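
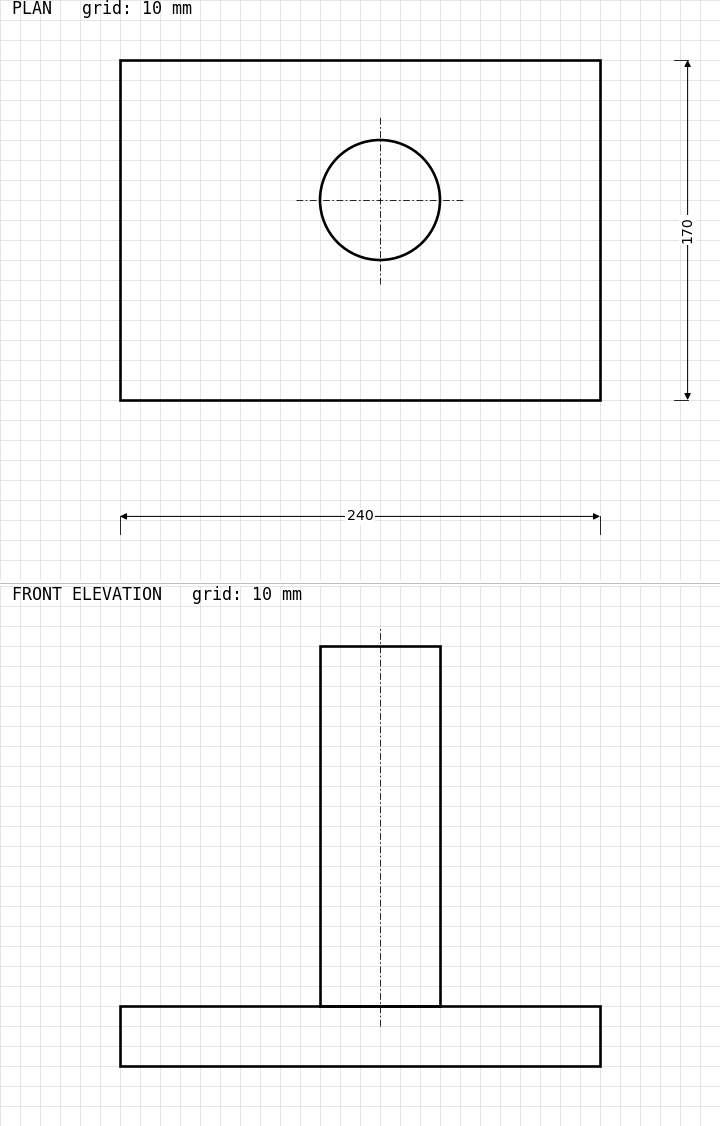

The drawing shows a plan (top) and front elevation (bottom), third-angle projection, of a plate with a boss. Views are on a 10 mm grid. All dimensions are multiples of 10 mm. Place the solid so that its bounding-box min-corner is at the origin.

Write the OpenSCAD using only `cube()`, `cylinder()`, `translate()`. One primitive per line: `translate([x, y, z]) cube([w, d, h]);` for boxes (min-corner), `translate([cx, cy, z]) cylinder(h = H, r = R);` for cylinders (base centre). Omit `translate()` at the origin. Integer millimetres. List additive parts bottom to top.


cube([240, 170, 30]);
translate([130, 100, 30]) cylinder(h = 180, r = 30);


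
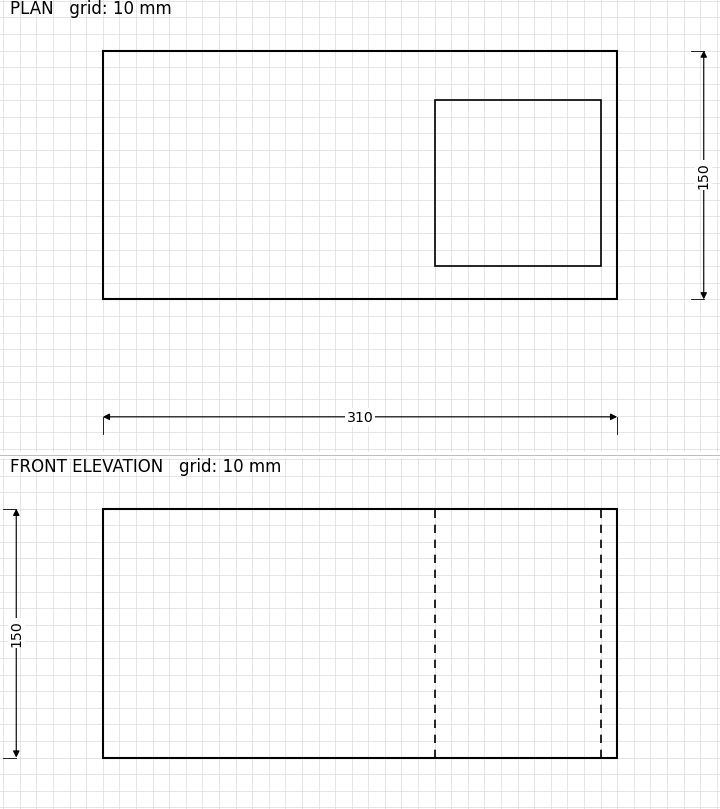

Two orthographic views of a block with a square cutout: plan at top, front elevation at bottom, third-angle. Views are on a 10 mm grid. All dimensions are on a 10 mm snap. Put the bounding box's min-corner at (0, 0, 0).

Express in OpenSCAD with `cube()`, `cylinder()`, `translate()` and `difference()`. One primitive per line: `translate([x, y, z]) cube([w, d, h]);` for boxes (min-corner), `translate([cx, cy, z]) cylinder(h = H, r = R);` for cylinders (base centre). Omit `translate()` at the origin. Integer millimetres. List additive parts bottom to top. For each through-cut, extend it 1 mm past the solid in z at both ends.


difference() {
  cube([310, 150, 150]);
  translate([200, 20, -1]) cube([100, 100, 152]);
}


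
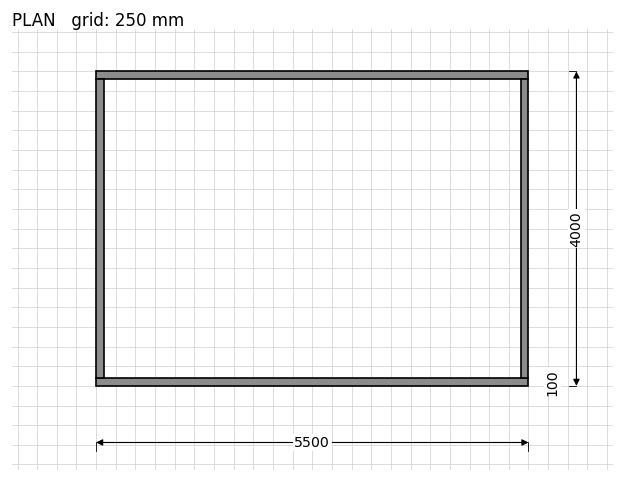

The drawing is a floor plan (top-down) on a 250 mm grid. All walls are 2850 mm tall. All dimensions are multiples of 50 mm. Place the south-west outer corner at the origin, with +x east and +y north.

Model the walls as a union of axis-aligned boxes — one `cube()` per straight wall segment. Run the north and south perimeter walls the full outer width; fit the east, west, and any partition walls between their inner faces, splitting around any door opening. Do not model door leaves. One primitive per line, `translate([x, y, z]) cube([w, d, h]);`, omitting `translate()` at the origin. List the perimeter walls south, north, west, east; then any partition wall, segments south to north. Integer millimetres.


cube([5500, 100, 2850]);
translate([0, 3900, 0]) cube([5500, 100, 2850]);
translate([0, 100, 0]) cube([100, 3800, 2850]);
translate([5400, 100, 0]) cube([100, 3800, 2850]);


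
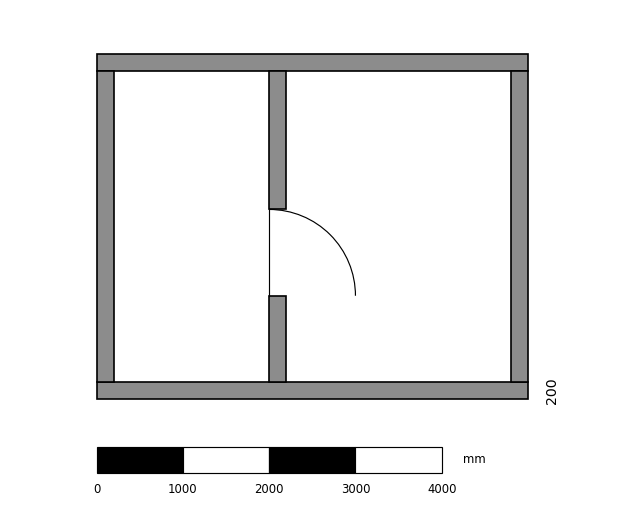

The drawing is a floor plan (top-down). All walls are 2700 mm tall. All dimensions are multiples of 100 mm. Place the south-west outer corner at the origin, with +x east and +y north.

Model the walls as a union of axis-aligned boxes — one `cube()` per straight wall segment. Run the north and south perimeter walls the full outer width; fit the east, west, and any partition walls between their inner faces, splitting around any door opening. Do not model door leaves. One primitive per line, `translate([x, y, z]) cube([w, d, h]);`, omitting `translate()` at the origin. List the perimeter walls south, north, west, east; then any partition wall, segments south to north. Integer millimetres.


cube([5000, 200, 2700]);
translate([0, 3800, 0]) cube([5000, 200, 2700]);
translate([0, 200, 0]) cube([200, 3600, 2700]);
translate([4800, 200, 0]) cube([200, 3600, 2700]);
translate([2000, 200, 0]) cube([200, 1000, 2700]);
translate([2000, 2200, 0]) cube([200, 1600, 2700]);


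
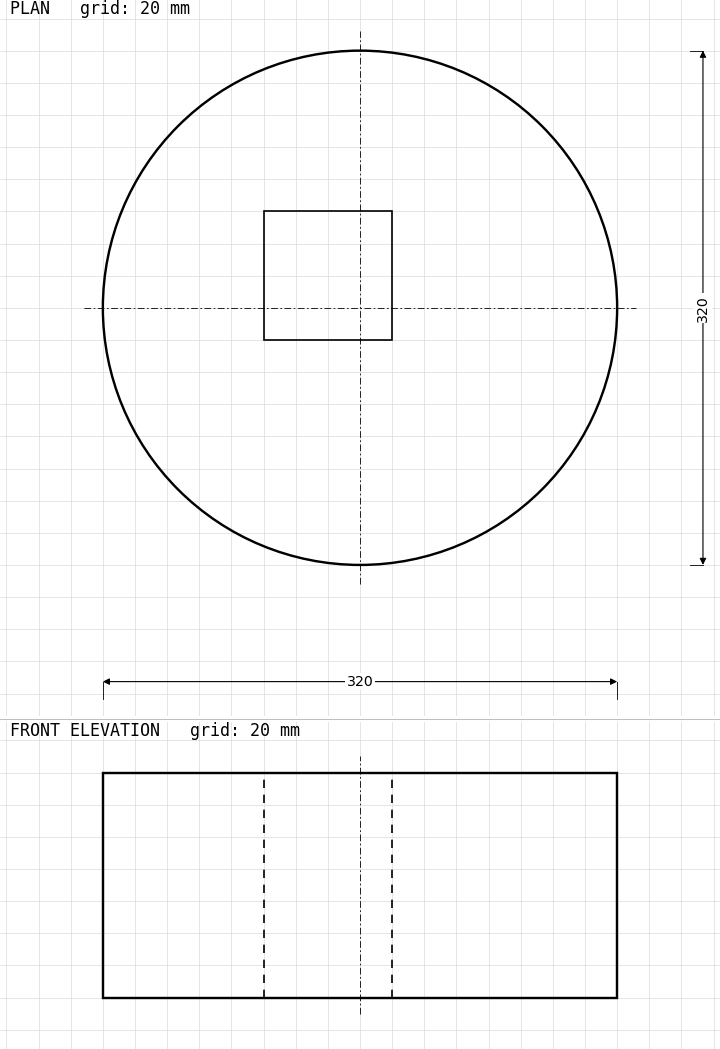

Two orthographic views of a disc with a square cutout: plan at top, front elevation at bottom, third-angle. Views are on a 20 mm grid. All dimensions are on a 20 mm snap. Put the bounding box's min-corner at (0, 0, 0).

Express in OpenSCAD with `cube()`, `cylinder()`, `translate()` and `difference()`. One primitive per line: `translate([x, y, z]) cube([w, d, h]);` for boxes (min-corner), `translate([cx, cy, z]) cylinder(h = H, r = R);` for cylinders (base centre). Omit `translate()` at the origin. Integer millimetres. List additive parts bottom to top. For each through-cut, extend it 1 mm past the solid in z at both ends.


difference() {
  translate([160, 160, 0]) cylinder(h = 140, r = 160);
  translate([100, 140, -1]) cube([80, 80, 142]);
}


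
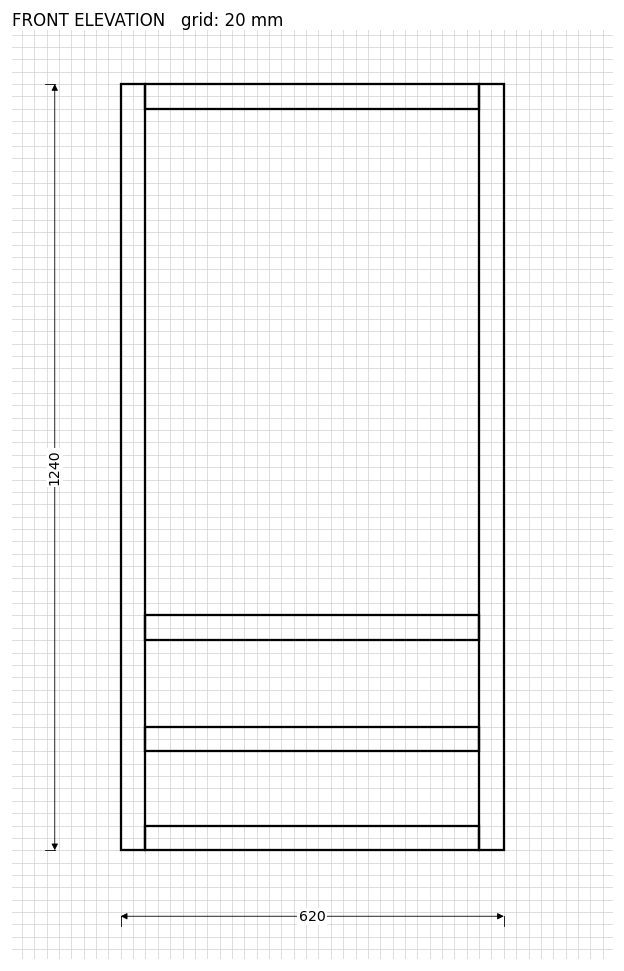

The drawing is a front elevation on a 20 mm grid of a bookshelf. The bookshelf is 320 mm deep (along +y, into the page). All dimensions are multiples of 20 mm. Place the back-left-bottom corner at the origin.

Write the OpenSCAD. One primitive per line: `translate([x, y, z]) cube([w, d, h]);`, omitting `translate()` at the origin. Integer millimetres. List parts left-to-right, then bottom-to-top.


cube([40, 320, 1240]);
translate([40, 0, 0]) cube([540, 320, 40]);
translate([40, 0, 160]) cube([540, 320, 40]);
translate([40, 0, 340]) cube([540, 320, 40]);
translate([40, 0, 1200]) cube([540, 320, 40]);
translate([580, 0, 0]) cube([40, 320, 1240]);


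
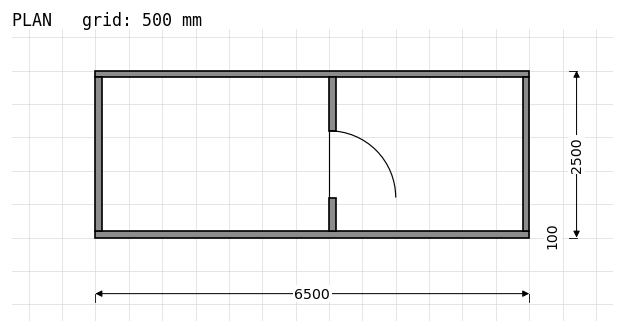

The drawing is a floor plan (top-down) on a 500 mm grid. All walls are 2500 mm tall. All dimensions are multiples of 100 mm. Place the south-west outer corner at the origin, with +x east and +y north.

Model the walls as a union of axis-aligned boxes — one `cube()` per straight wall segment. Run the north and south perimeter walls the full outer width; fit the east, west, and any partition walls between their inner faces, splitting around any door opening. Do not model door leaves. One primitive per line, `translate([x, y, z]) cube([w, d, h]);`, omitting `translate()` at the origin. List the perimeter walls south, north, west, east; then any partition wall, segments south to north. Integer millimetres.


cube([6500, 100, 2500]);
translate([0, 2400, 0]) cube([6500, 100, 2500]);
translate([0, 100, 0]) cube([100, 2300, 2500]);
translate([6400, 100, 0]) cube([100, 2300, 2500]);
translate([3500, 100, 0]) cube([100, 500, 2500]);
translate([3500, 1600, 0]) cube([100, 800, 2500]);


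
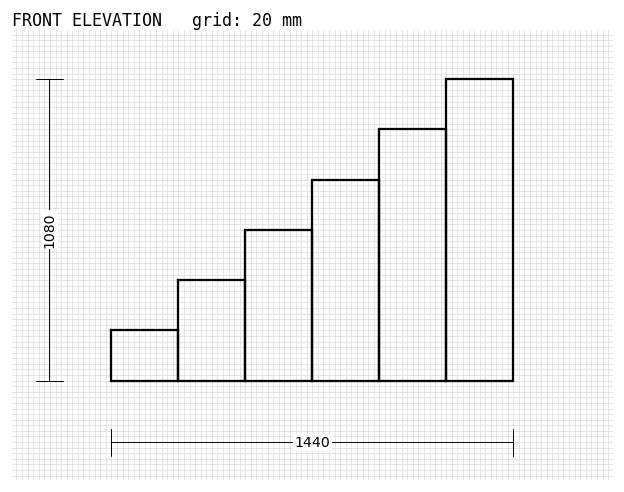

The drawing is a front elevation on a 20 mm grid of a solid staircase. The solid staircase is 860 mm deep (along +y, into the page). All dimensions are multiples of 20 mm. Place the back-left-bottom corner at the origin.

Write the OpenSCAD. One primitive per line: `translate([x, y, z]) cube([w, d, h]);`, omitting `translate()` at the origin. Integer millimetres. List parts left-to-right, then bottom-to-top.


cube([240, 860, 180]);
translate([240, 0, 0]) cube([240, 860, 360]);
translate([480, 0, 0]) cube([240, 860, 540]);
translate([720, 0, 0]) cube([240, 860, 720]);
translate([960, 0, 0]) cube([240, 860, 900]);
translate([1200, 0, 0]) cube([240, 860, 1080]);


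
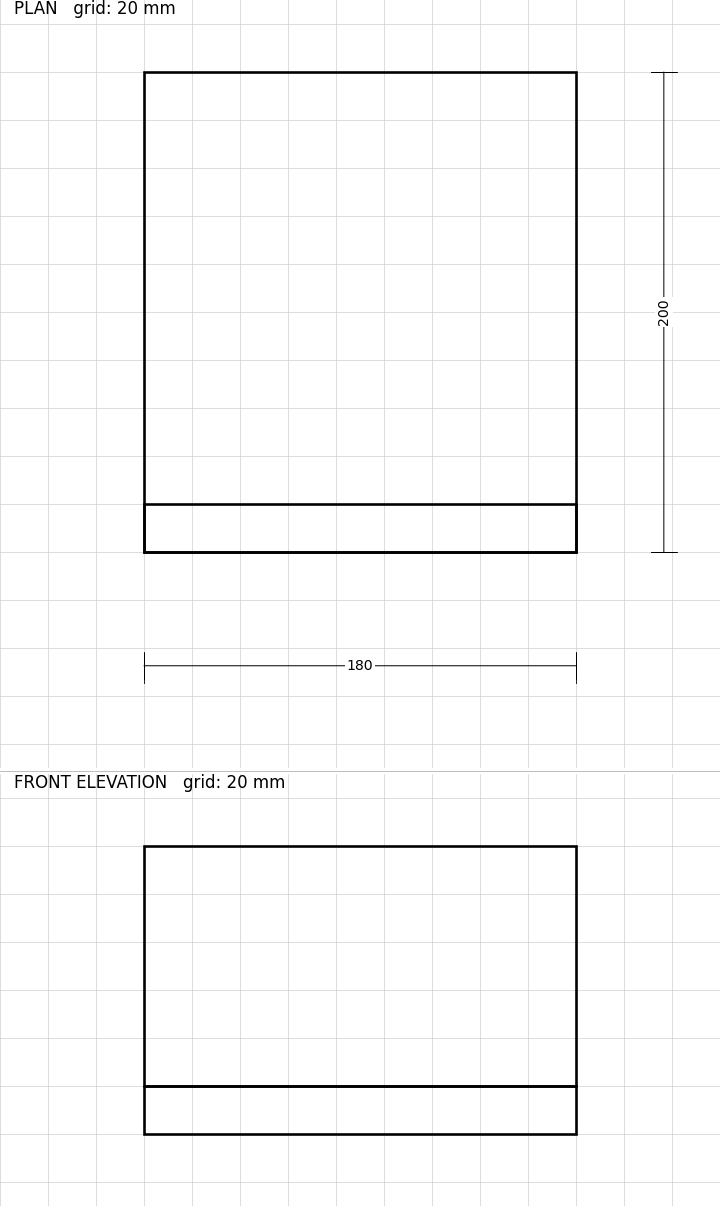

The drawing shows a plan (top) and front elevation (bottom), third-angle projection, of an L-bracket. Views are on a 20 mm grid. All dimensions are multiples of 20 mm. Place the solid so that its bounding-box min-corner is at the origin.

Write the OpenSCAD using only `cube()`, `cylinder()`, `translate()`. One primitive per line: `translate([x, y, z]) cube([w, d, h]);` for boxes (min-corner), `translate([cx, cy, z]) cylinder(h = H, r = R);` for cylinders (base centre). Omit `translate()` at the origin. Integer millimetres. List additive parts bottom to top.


cube([180, 200, 20]);
translate([0, 0, 20]) cube([180, 20, 100]);


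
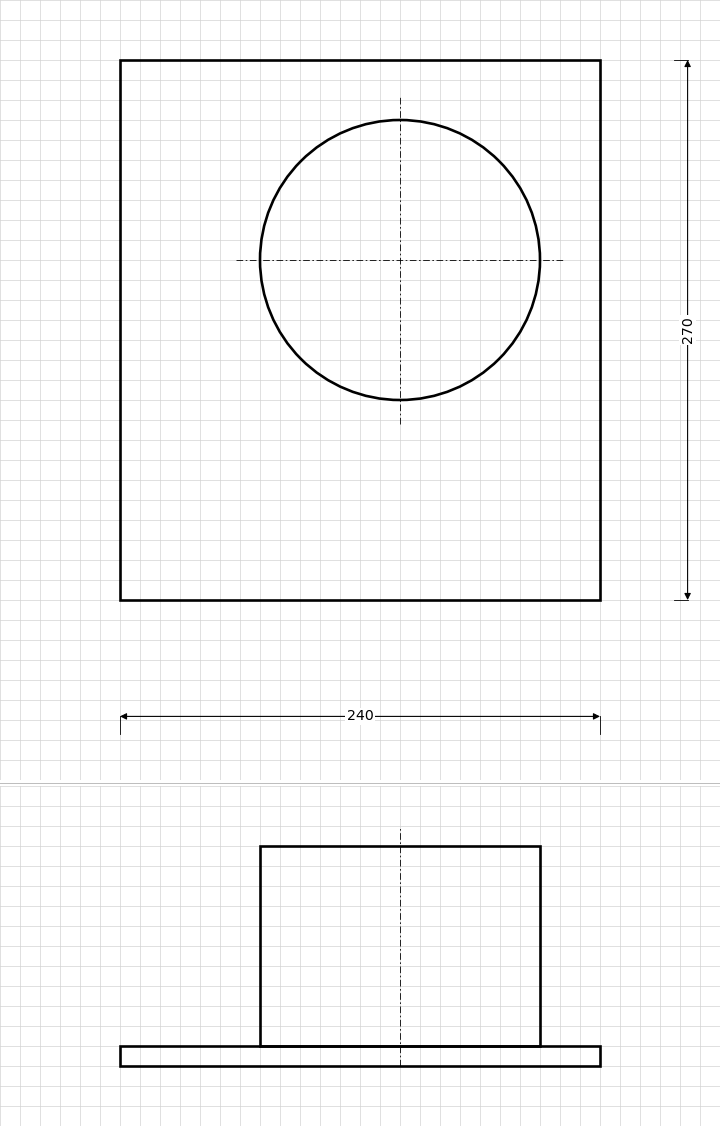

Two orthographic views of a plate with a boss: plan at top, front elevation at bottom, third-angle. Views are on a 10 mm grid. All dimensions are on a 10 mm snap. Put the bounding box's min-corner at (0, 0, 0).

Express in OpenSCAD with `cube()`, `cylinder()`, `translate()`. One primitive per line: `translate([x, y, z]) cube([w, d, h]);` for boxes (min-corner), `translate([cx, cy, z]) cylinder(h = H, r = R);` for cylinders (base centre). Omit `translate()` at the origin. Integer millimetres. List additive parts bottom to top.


cube([240, 270, 10]);
translate([140, 170, 10]) cylinder(h = 100, r = 70);


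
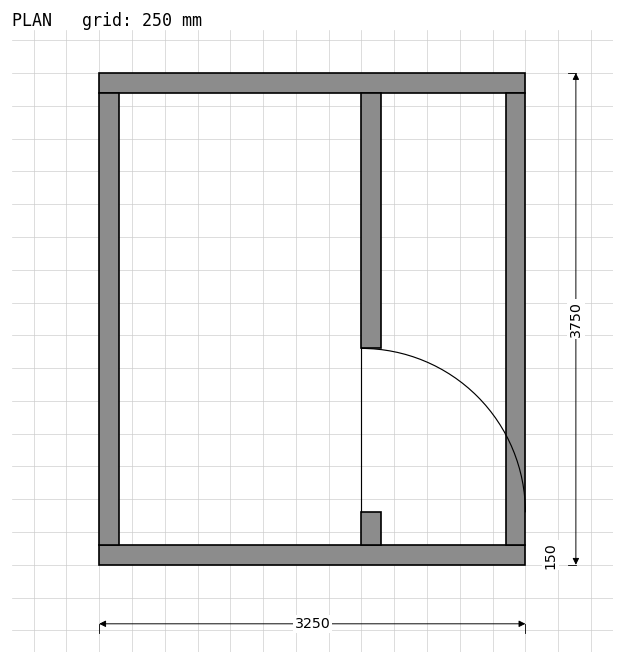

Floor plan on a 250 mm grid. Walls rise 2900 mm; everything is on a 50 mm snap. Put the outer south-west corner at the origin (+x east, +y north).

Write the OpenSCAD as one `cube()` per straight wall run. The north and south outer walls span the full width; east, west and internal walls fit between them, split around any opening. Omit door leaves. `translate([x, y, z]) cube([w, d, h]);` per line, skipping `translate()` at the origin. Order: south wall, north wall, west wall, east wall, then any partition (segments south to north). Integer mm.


cube([3250, 150, 2900]);
translate([0, 3600, 0]) cube([3250, 150, 2900]);
translate([0, 150, 0]) cube([150, 3450, 2900]);
translate([3100, 150, 0]) cube([150, 3450, 2900]);
translate([2000, 150, 0]) cube([150, 250, 2900]);
translate([2000, 1650, 0]) cube([150, 1950, 2900]);


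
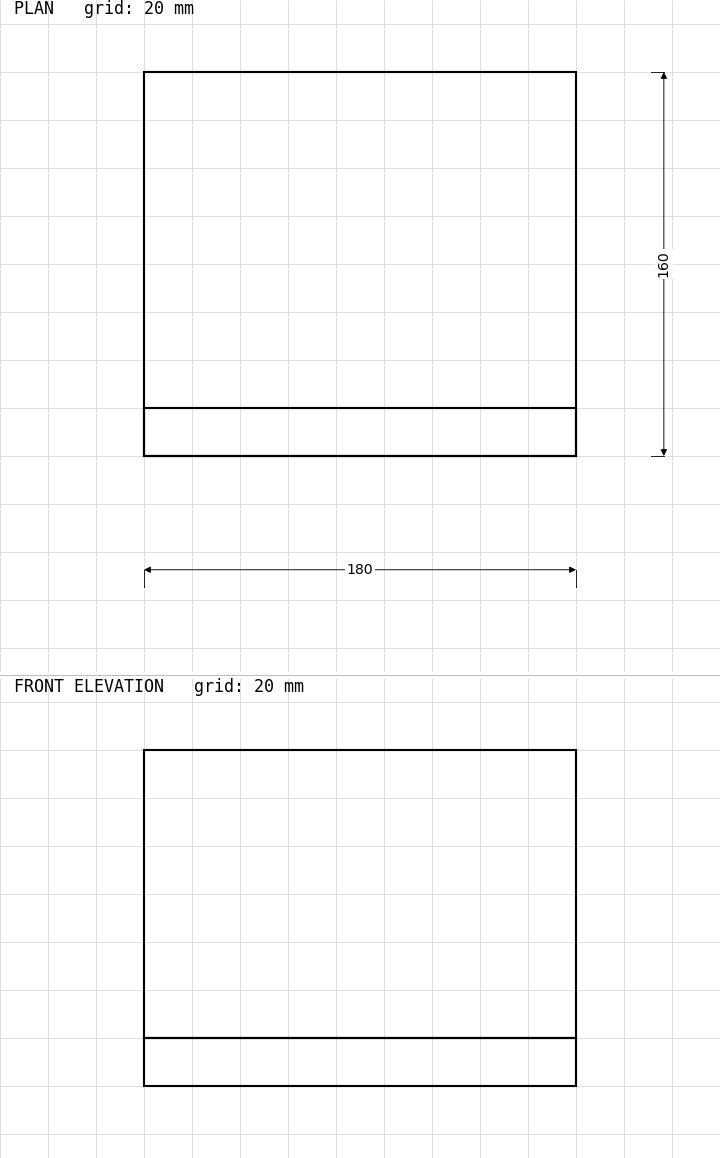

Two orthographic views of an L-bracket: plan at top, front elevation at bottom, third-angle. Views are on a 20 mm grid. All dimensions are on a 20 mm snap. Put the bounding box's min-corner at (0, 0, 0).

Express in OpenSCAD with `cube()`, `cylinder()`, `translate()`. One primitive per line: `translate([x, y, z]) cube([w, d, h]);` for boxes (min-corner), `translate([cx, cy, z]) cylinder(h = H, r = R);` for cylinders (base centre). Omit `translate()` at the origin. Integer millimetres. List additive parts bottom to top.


cube([180, 160, 20]);
translate([0, 0, 20]) cube([180, 20, 120]);


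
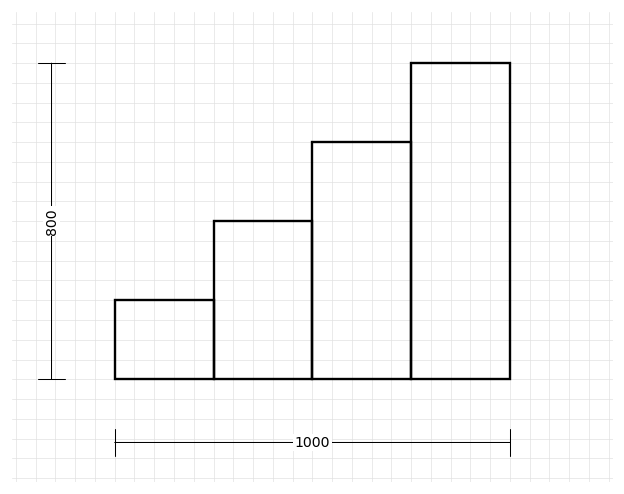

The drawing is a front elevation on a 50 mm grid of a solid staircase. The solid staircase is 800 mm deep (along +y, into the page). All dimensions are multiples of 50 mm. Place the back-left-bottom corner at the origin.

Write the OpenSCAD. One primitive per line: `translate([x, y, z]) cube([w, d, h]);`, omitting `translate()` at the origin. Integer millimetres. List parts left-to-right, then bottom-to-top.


cube([250, 800, 200]);
translate([250, 0, 0]) cube([250, 800, 400]);
translate([500, 0, 0]) cube([250, 800, 600]);
translate([750, 0, 0]) cube([250, 800, 800]);


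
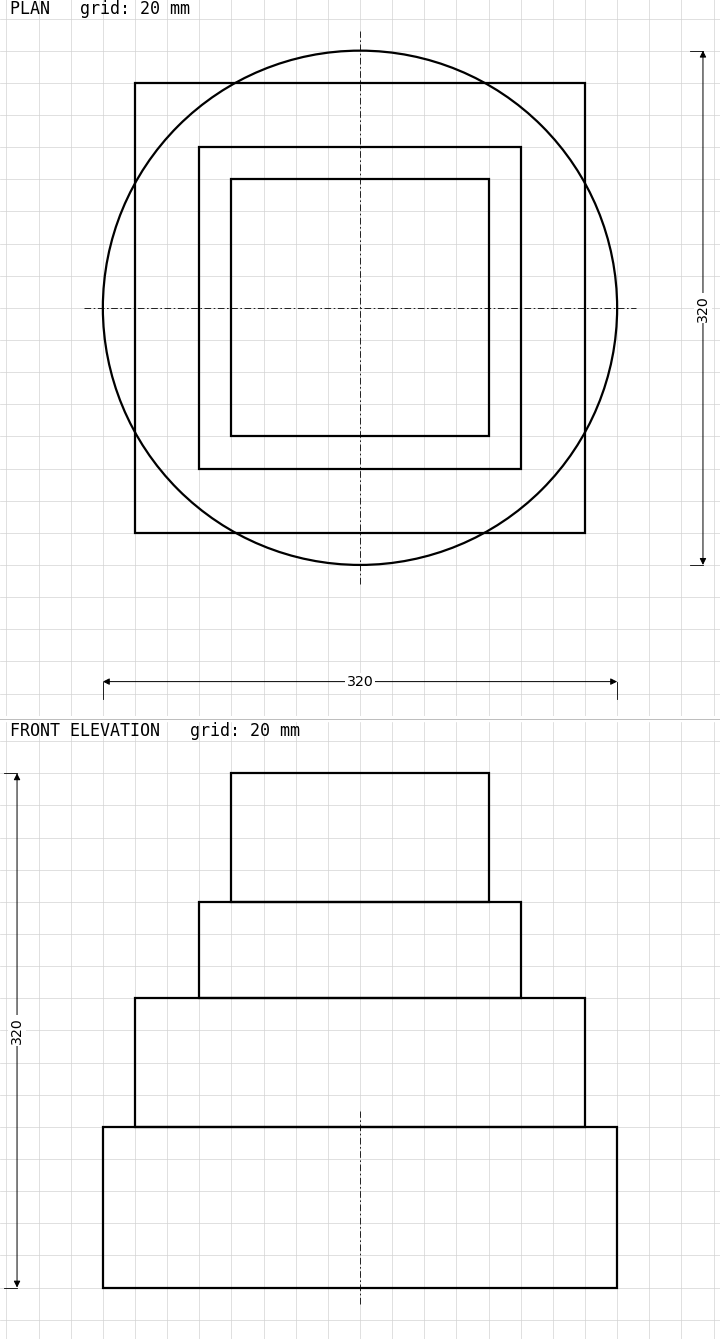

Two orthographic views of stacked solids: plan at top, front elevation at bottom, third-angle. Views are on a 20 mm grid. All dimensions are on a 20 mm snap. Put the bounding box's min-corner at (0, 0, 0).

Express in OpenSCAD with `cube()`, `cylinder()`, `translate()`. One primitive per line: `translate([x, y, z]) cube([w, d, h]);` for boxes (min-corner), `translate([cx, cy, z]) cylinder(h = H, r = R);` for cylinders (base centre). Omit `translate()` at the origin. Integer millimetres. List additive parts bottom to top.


translate([160, 160, 0]) cylinder(h = 100, r = 160);
translate([20, 20, 100]) cube([280, 280, 80]);
translate([60, 60, 180]) cube([200, 200, 60]);
translate([80, 80, 240]) cube([160, 160, 80]);


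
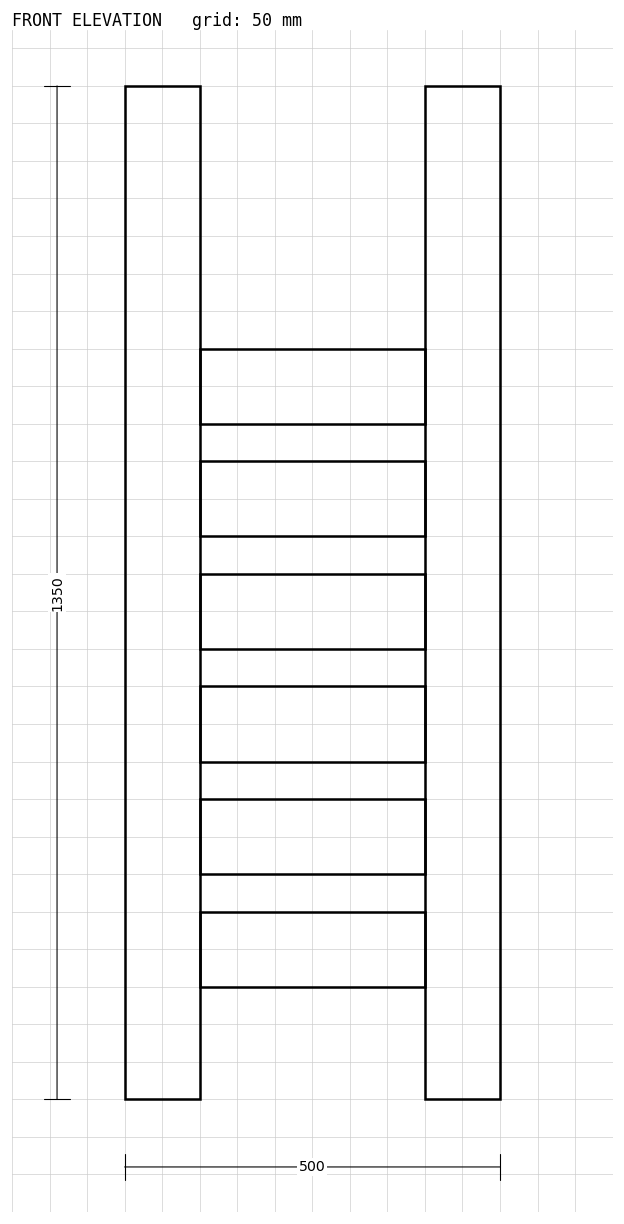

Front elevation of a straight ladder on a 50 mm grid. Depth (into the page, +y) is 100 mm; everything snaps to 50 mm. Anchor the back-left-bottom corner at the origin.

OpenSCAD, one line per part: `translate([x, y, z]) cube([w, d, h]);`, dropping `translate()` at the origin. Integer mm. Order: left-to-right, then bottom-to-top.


cube([100, 100, 1350]);
translate([100, 0, 150]) cube([300, 100, 100]);
translate([100, 0, 300]) cube([300, 100, 100]);
translate([100, 0, 450]) cube([300, 100, 100]);
translate([100, 0, 600]) cube([300, 100, 100]);
translate([100, 0, 750]) cube([300, 100, 100]);
translate([100, 0, 900]) cube([300, 100, 100]);
translate([400, 0, 0]) cube([100, 100, 1350]);


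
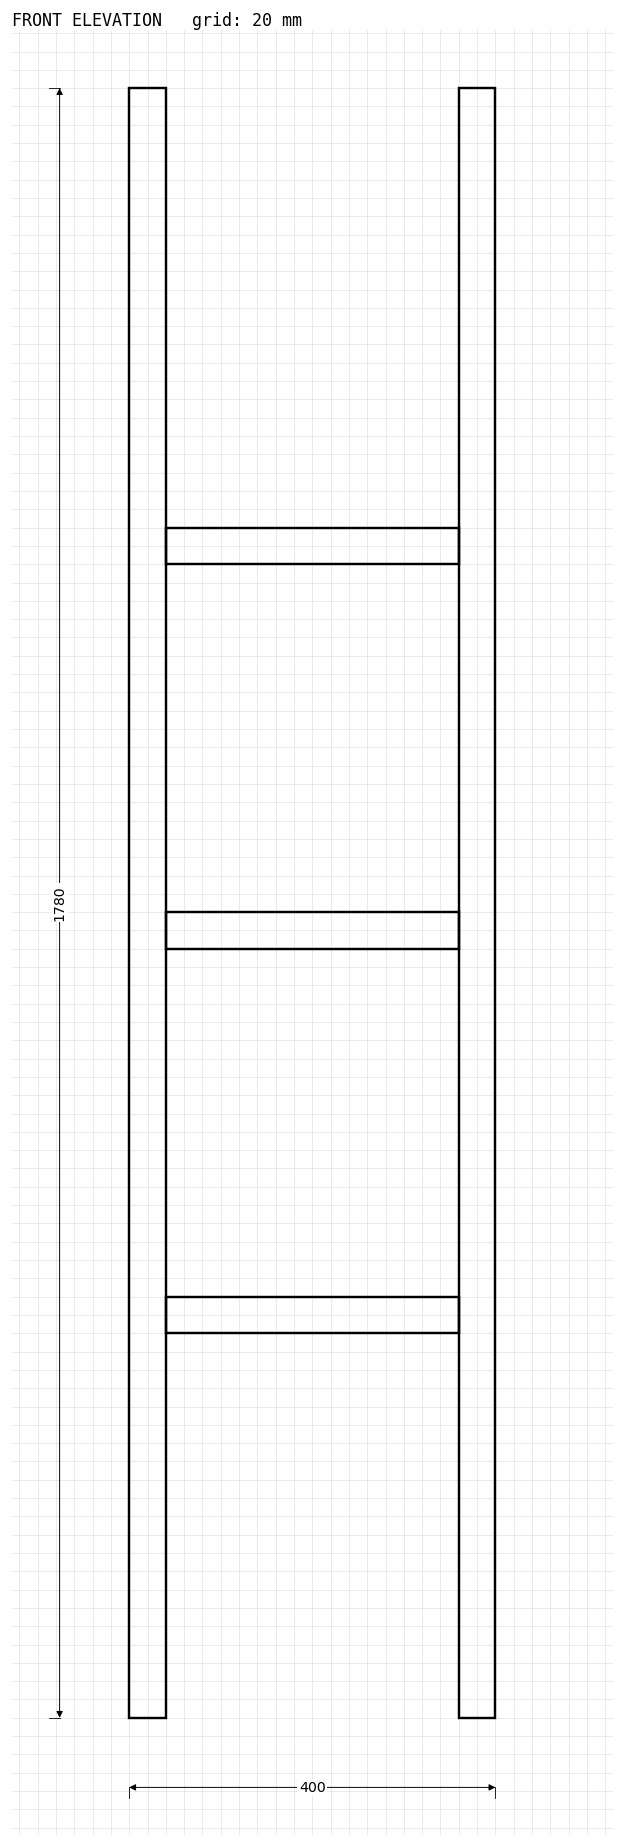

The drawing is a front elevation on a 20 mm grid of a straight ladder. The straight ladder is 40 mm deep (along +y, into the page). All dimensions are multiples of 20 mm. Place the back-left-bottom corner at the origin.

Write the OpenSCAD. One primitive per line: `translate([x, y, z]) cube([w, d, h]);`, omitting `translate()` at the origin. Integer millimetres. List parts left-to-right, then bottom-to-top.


cube([40, 40, 1780]);
translate([40, 0, 420]) cube([320, 40, 40]);
translate([40, 0, 840]) cube([320, 40, 40]);
translate([40, 0, 1260]) cube([320, 40, 40]);
translate([360, 0, 0]) cube([40, 40, 1780]);


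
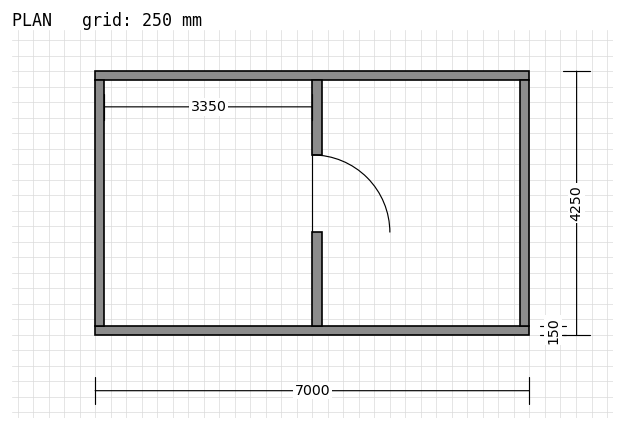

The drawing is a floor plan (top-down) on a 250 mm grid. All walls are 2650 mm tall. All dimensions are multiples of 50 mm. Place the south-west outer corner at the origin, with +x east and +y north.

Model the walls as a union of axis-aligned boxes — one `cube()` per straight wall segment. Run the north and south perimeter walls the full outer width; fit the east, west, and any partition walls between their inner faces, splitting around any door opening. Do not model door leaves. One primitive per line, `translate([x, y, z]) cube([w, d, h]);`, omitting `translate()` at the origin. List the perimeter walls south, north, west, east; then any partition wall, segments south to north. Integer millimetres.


cube([7000, 150, 2650]);
translate([0, 4100, 0]) cube([7000, 150, 2650]);
translate([0, 150, 0]) cube([150, 3950, 2650]);
translate([6850, 150, 0]) cube([150, 3950, 2650]);
translate([3500, 150, 0]) cube([150, 1500, 2650]);
translate([3500, 2900, 0]) cube([150, 1200, 2650]);


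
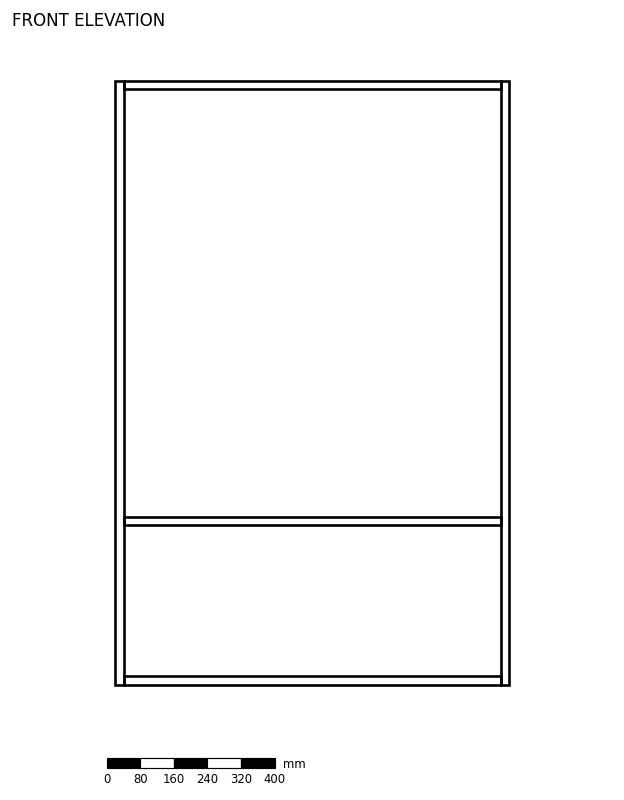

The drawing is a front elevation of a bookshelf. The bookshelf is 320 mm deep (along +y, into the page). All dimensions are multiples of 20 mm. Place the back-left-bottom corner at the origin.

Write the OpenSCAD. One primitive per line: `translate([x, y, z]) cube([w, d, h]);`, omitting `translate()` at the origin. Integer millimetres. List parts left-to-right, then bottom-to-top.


cube([20, 320, 1440]);
translate([20, 0, 0]) cube([900, 320, 20]);
translate([20, 0, 380]) cube([900, 320, 20]);
translate([20, 0, 1420]) cube([900, 320, 20]);
translate([920, 0, 0]) cube([20, 320, 1440]);


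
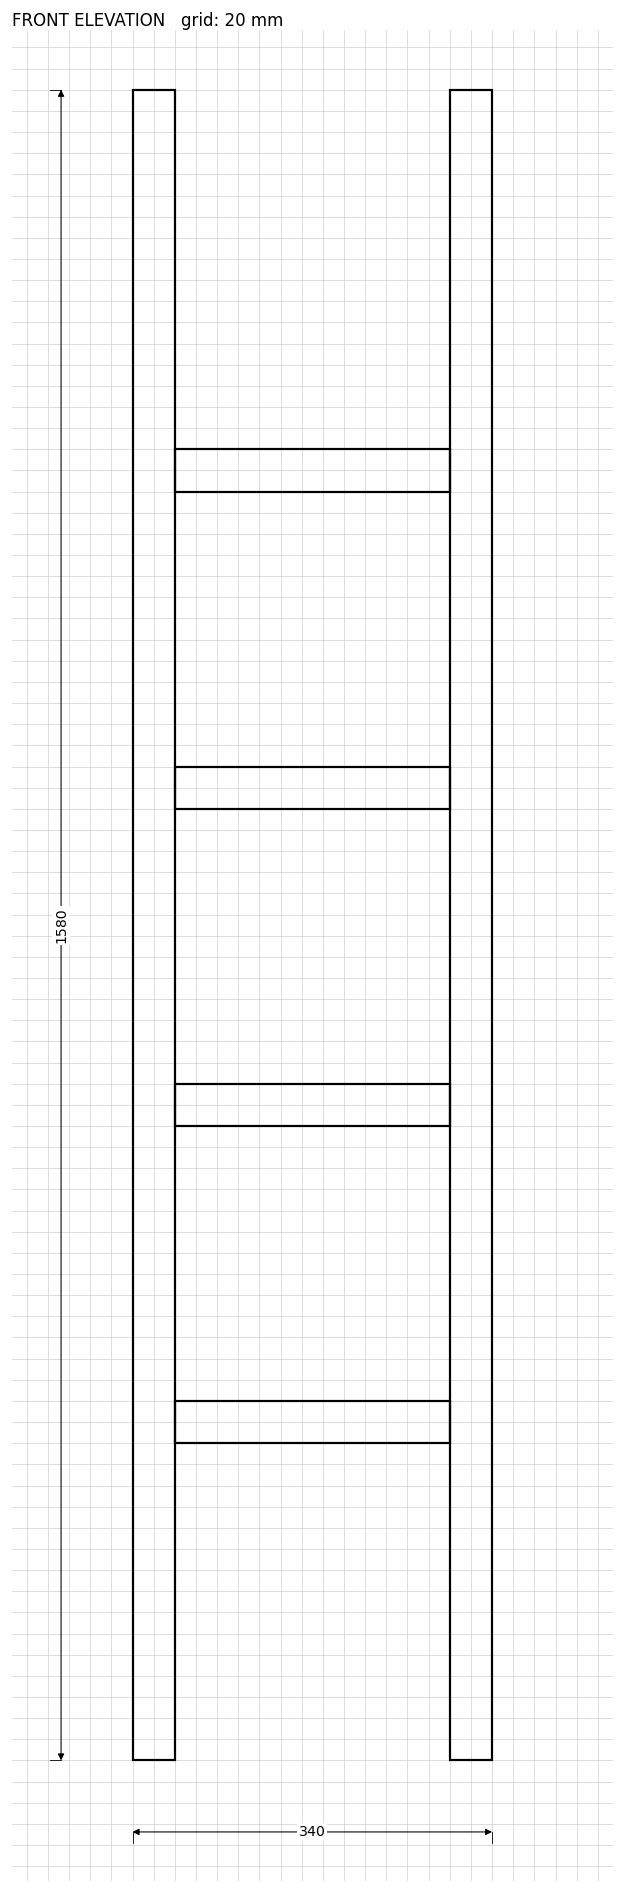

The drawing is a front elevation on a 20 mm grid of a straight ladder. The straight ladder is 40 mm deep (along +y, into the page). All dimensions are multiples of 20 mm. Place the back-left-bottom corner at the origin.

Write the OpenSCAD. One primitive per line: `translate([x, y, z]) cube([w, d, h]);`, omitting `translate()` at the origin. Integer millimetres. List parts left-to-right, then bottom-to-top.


cube([40, 40, 1580]);
translate([40, 0, 300]) cube([260, 40, 40]);
translate([40, 0, 600]) cube([260, 40, 40]);
translate([40, 0, 900]) cube([260, 40, 40]);
translate([40, 0, 1200]) cube([260, 40, 40]);
translate([300, 0, 0]) cube([40, 40, 1580]);


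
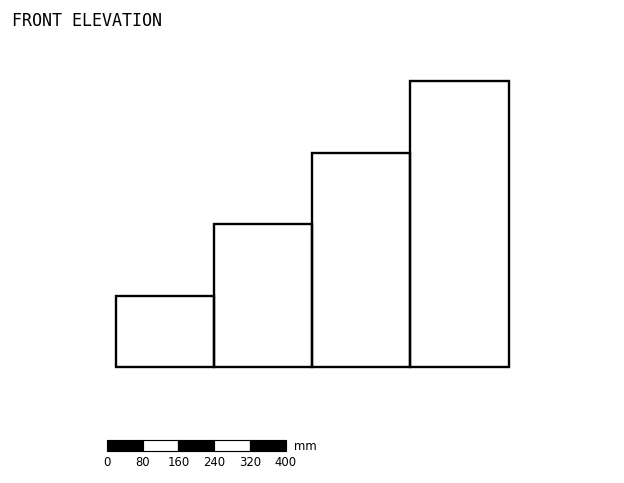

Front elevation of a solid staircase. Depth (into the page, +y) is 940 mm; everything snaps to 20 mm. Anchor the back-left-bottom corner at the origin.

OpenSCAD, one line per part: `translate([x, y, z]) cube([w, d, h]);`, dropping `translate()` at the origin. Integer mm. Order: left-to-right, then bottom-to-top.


cube([220, 940, 160]);
translate([220, 0, 0]) cube([220, 940, 320]);
translate([440, 0, 0]) cube([220, 940, 480]);
translate([660, 0, 0]) cube([220, 940, 640]);


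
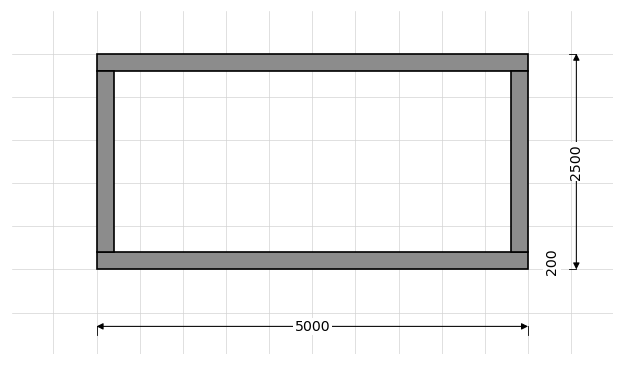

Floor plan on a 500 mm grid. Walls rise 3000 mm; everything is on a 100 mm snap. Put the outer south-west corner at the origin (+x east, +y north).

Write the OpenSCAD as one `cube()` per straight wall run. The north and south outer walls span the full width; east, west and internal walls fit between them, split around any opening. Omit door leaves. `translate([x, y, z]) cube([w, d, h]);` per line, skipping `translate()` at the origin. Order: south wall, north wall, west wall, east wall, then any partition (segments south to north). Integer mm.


cube([5000, 200, 3000]);
translate([0, 2300, 0]) cube([5000, 200, 3000]);
translate([0, 200, 0]) cube([200, 2100, 3000]);
translate([4800, 200, 0]) cube([200, 2100, 3000]);


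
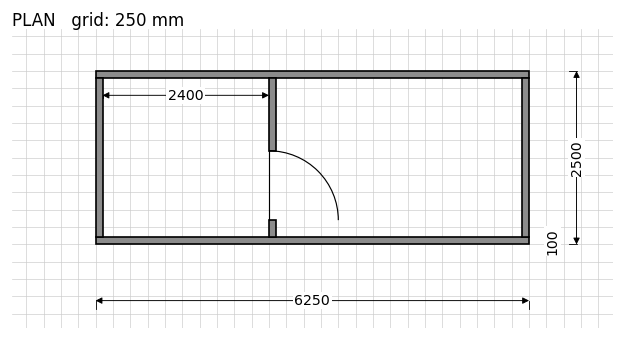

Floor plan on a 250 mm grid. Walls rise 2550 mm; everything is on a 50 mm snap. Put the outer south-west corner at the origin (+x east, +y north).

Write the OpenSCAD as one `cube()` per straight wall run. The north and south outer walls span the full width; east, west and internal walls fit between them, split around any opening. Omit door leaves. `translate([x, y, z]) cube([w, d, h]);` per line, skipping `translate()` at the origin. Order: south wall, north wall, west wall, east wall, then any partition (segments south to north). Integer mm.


cube([6250, 100, 2550]);
translate([0, 2400, 0]) cube([6250, 100, 2550]);
translate([0, 100, 0]) cube([100, 2300, 2550]);
translate([6150, 100, 0]) cube([100, 2300, 2550]);
translate([2500, 100, 0]) cube([100, 250, 2550]);
translate([2500, 1350, 0]) cube([100, 1050, 2550]);


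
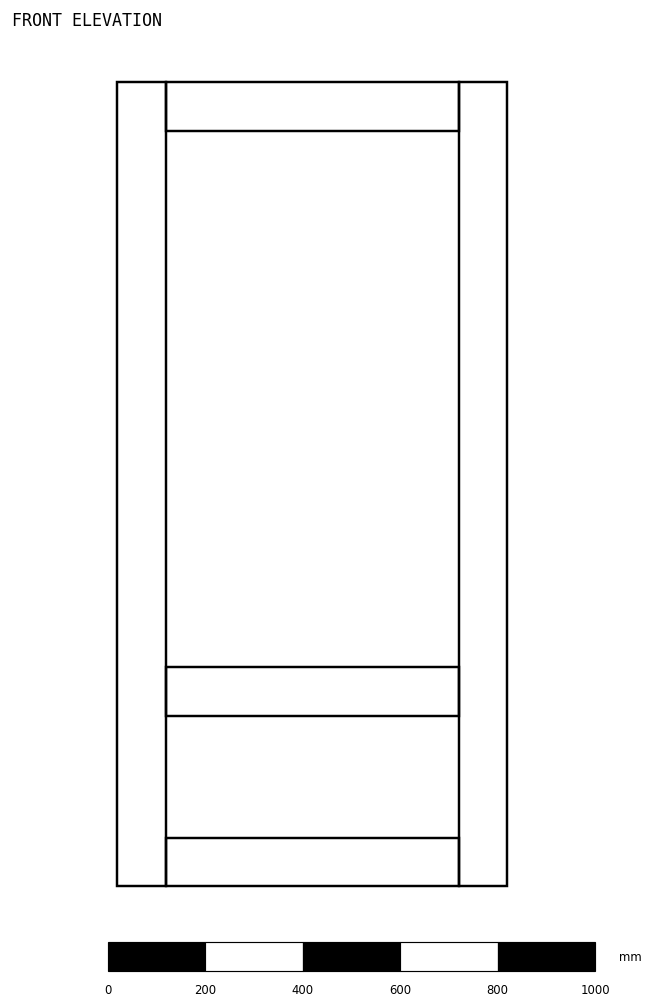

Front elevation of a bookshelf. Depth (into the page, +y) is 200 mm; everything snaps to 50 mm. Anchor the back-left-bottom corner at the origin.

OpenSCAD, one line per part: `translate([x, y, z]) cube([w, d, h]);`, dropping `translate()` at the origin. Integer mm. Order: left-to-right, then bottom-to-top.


cube([100, 200, 1650]);
translate([100, 0, 0]) cube([600, 200, 100]);
translate([100, 0, 350]) cube([600, 200, 100]);
translate([100, 0, 1550]) cube([600, 200, 100]);
translate([700, 0, 0]) cube([100, 200, 1650]);


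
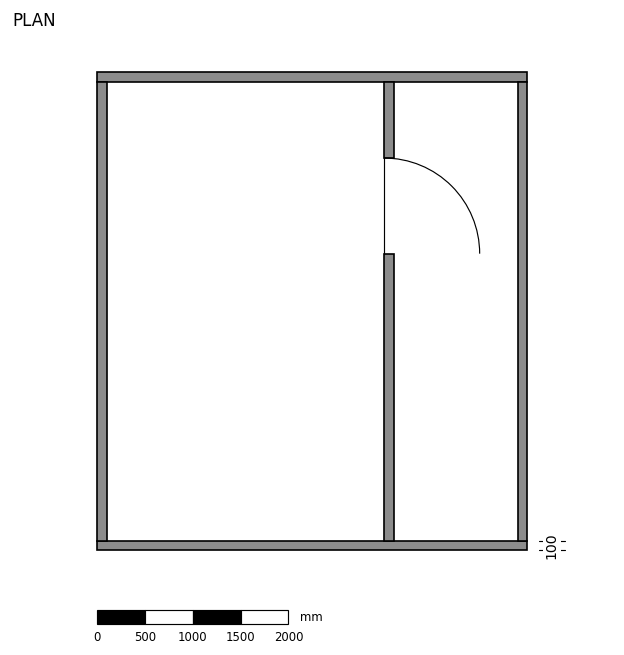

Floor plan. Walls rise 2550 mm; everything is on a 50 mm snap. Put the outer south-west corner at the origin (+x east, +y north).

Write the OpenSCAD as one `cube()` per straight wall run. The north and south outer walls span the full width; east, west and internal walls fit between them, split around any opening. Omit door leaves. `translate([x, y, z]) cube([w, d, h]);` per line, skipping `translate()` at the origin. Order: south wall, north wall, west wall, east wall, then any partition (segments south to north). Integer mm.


cube([4500, 100, 2550]);
translate([0, 4900, 0]) cube([4500, 100, 2550]);
translate([0, 100, 0]) cube([100, 4800, 2550]);
translate([4400, 100, 0]) cube([100, 4800, 2550]);
translate([3000, 100, 0]) cube([100, 3000, 2550]);
translate([3000, 4100, 0]) cube([100, 800, 2550]);


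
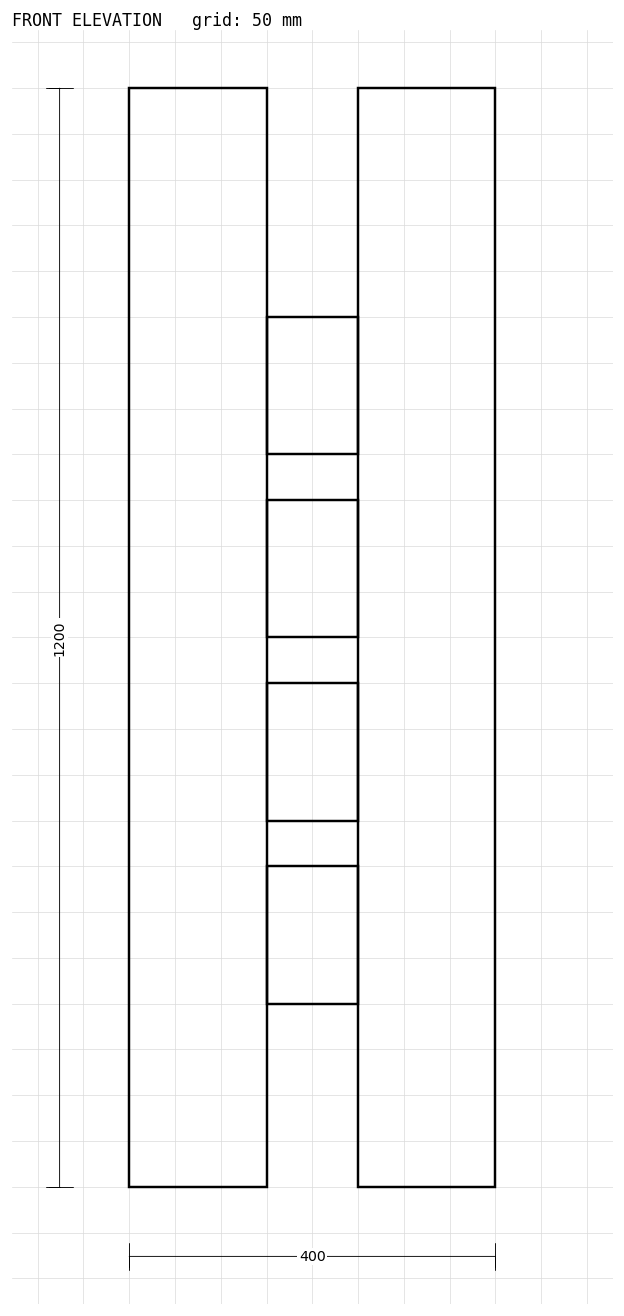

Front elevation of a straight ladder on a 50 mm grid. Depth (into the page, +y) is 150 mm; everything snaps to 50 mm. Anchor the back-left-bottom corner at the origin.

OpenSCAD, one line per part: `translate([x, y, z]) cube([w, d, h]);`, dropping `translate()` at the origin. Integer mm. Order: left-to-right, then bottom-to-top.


cube([150, 150, 1200]);
translate([150, 0, 200]) cube([100, 150, 150]);
translate([150, 0, 400]) cube([100, 150, 150]);
translate([150, 0, 600]) cube([100, 150, 150]);
translate([150, 0, 800]) cube([100, 150, 150]);
translate([250, 0, 0]) cube([150, 150, 1200]);


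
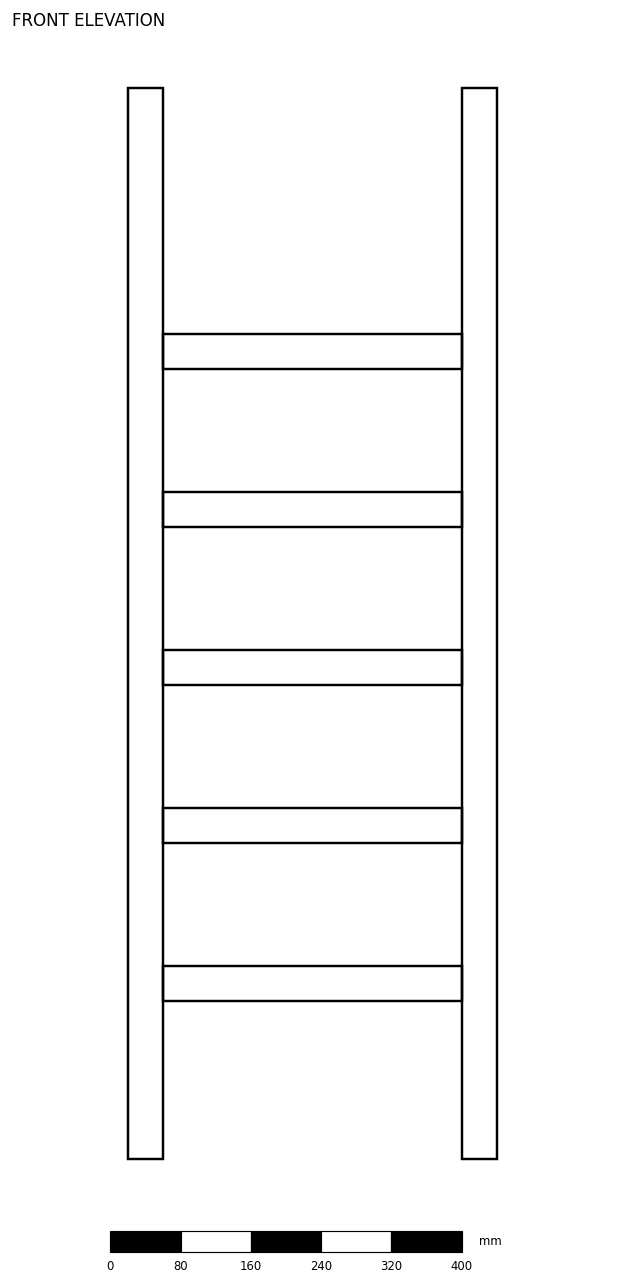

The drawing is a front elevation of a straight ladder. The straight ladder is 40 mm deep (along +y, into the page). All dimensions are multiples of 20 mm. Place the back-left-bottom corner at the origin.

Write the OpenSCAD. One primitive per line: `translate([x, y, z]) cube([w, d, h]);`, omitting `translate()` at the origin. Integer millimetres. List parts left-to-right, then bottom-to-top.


cube([40, 40, 1220]);
translate([40, 0, 180]) cube([340, 40, 40]);
translate([40, 0, 360]) cube([340, 40, 40]);
translate([40, 0, 540]) cube([340, 40, 40]);
translate([40, 0, 720]) cube([340, 40, 40]);
translate([40, 0, 900]) cube([340, 40, 40]);
translate([380, 0, 0]) cube([40, 40, 1220]);


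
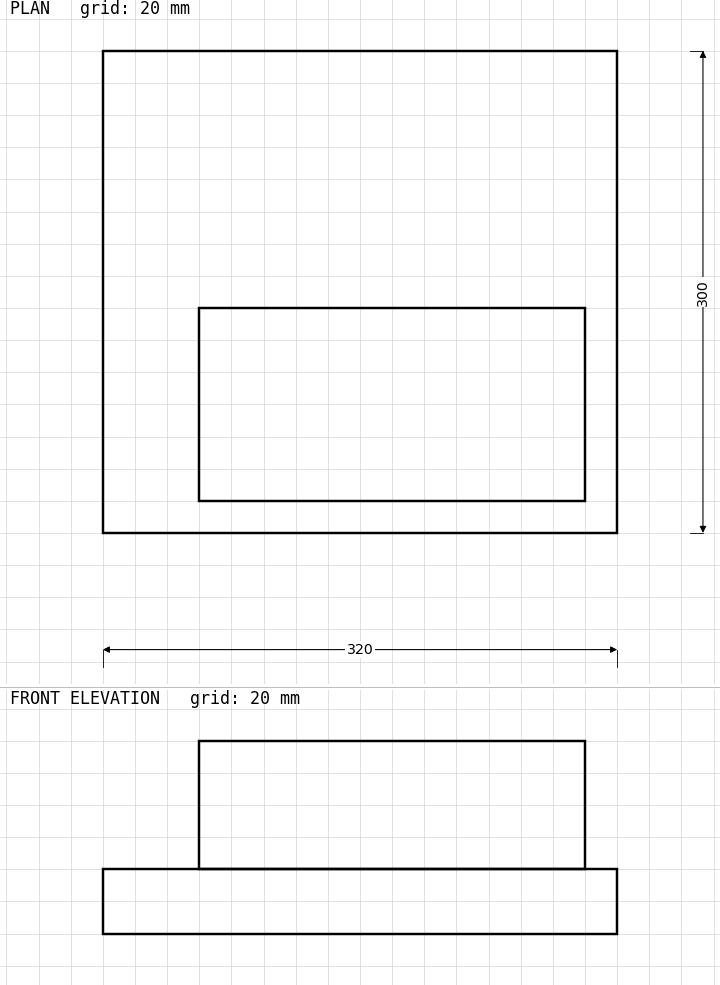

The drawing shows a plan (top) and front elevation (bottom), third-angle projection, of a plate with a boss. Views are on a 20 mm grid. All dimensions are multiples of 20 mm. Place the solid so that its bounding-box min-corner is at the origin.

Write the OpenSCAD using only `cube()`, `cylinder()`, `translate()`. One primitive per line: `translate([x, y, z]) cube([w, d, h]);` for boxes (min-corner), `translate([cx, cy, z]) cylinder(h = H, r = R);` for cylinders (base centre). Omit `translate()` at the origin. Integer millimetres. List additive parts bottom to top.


cube([320, 300, 40]);
translate([60, 20, 40]) cube([240, 120, 80]);


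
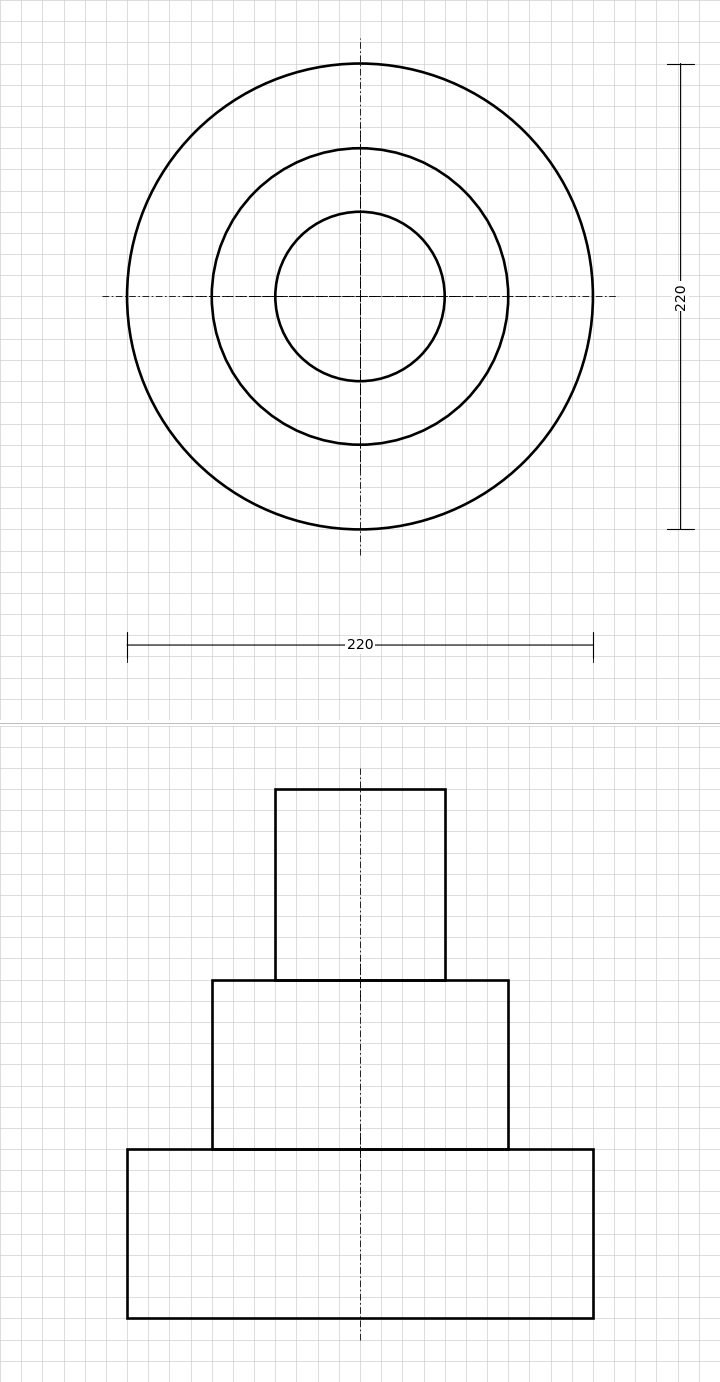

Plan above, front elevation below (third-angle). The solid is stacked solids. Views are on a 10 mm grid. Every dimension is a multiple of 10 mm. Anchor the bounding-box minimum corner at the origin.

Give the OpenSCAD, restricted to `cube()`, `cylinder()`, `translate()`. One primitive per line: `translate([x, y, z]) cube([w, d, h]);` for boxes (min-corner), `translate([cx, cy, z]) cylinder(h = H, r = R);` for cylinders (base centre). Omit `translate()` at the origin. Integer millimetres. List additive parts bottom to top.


translate([110, 110, 0]) cylinder(h = 80, r = 110);
translate([110, 110, 80]) cylinder(h = 80, r = 70);
translate([110, 110, 160]) cylinder(h = 90, r = 40);


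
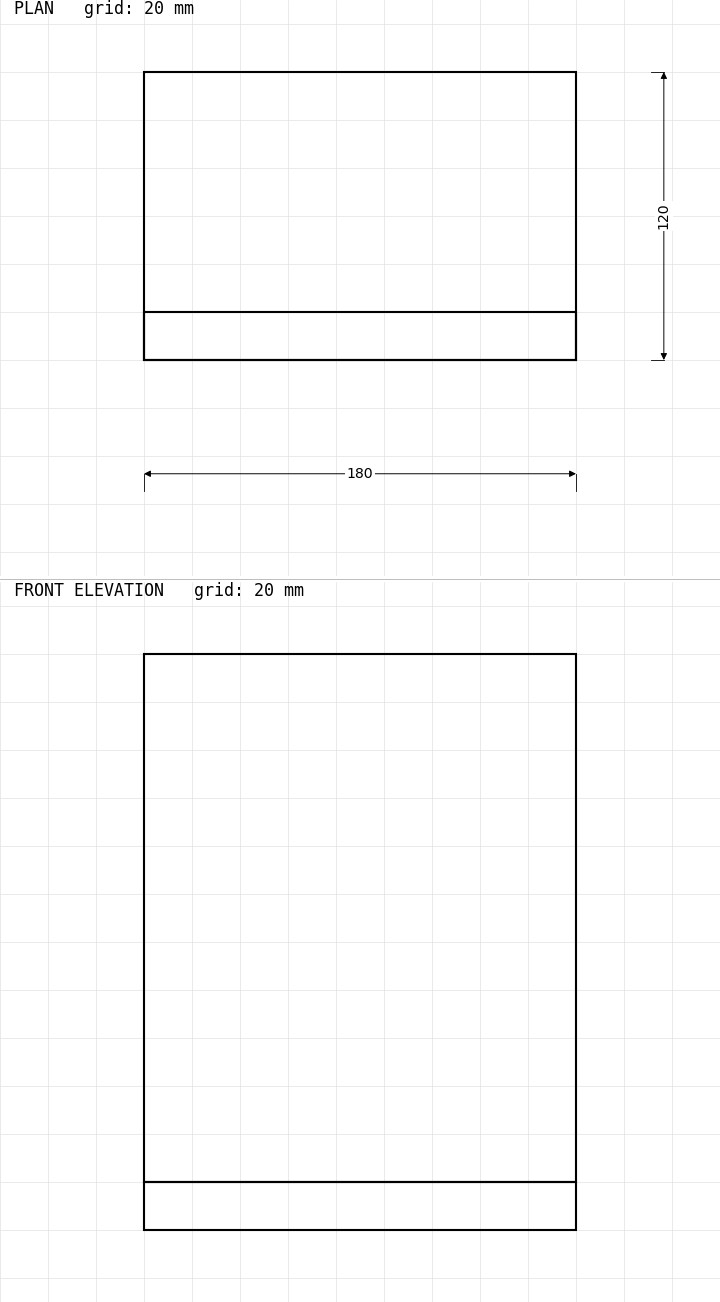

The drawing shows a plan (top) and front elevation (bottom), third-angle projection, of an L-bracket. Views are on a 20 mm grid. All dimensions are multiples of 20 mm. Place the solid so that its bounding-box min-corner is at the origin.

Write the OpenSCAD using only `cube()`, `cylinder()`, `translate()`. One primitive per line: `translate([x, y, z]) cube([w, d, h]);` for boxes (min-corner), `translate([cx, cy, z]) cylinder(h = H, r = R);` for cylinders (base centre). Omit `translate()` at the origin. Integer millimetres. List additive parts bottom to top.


cube([180, 120, 20]);
translate([0, 0, 20]) cube([180, 20, 220]);


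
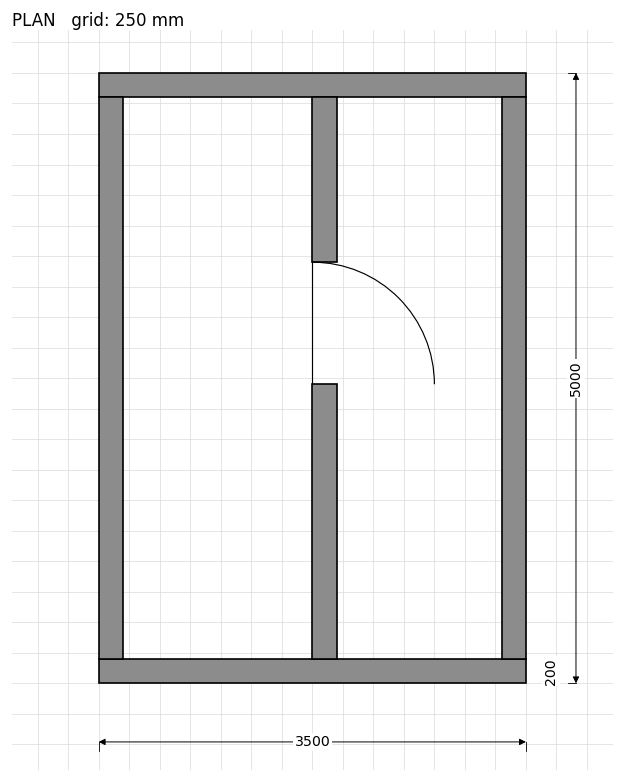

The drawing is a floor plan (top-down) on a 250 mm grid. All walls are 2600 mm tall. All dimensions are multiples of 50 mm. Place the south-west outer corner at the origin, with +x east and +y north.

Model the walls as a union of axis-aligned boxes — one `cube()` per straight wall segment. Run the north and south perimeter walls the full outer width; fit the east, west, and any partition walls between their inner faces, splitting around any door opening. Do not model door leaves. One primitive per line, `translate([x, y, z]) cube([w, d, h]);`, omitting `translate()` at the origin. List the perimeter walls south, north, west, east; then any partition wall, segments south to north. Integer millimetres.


cube([3500, 200, 2600]);
translate([0, 4800, 0]) cube([3500, 200, 2600]);
translate([0, 200, 0]) cube([200, 4600, 2600]);
translate([3300, 200, 0]) cube([200, 4600, 2600]);
translate([1750, 200, 0]) cube([200, 2250, 2600]);
translate([1750, 3450, 0]) cube([200, 1350, 2600]);


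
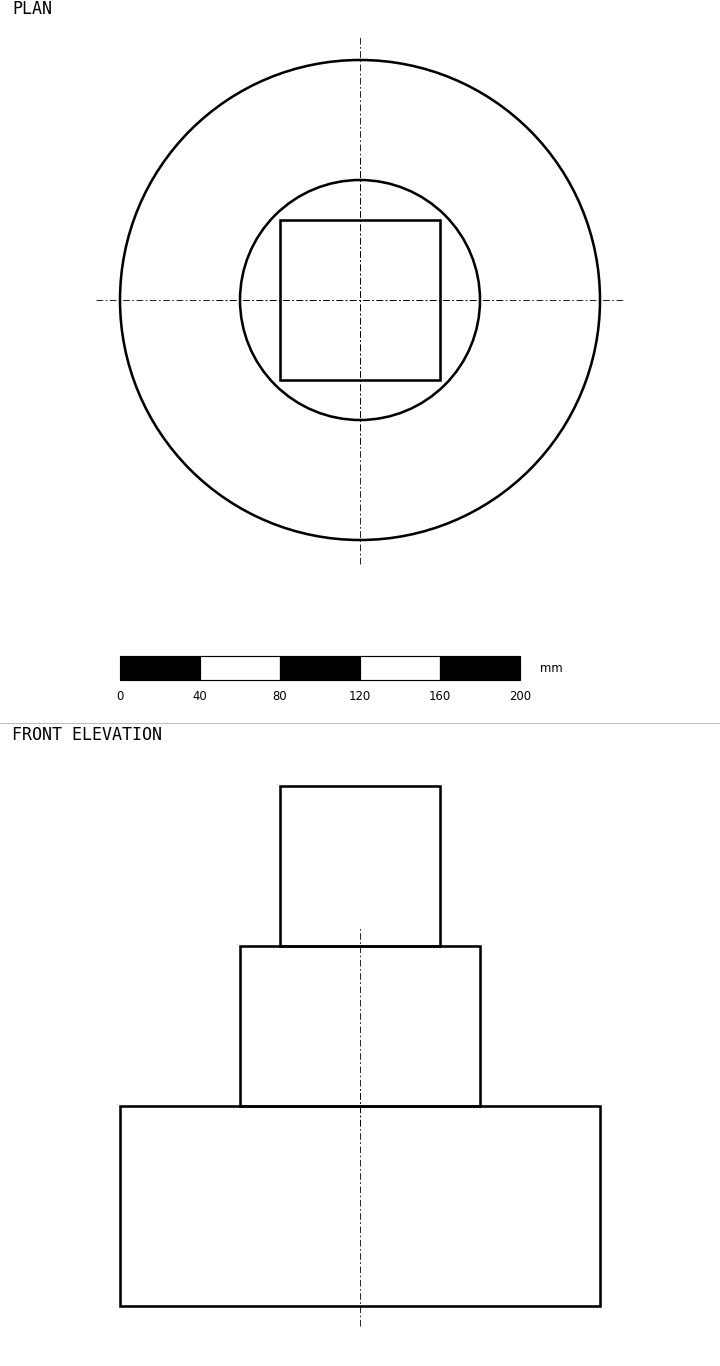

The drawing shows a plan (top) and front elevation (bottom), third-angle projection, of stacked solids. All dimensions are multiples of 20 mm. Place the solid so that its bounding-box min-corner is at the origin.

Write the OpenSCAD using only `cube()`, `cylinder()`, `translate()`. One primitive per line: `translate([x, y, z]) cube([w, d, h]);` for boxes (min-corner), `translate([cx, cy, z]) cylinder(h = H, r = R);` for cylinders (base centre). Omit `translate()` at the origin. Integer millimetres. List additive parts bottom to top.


translate([120, 120, 0]) cylinder(h = 100, r = 120);
translate([120, 120, 100]) cylinder(h = 80, r = 60);
translate([80, 80, 180]) cube([80, 80, 80]);


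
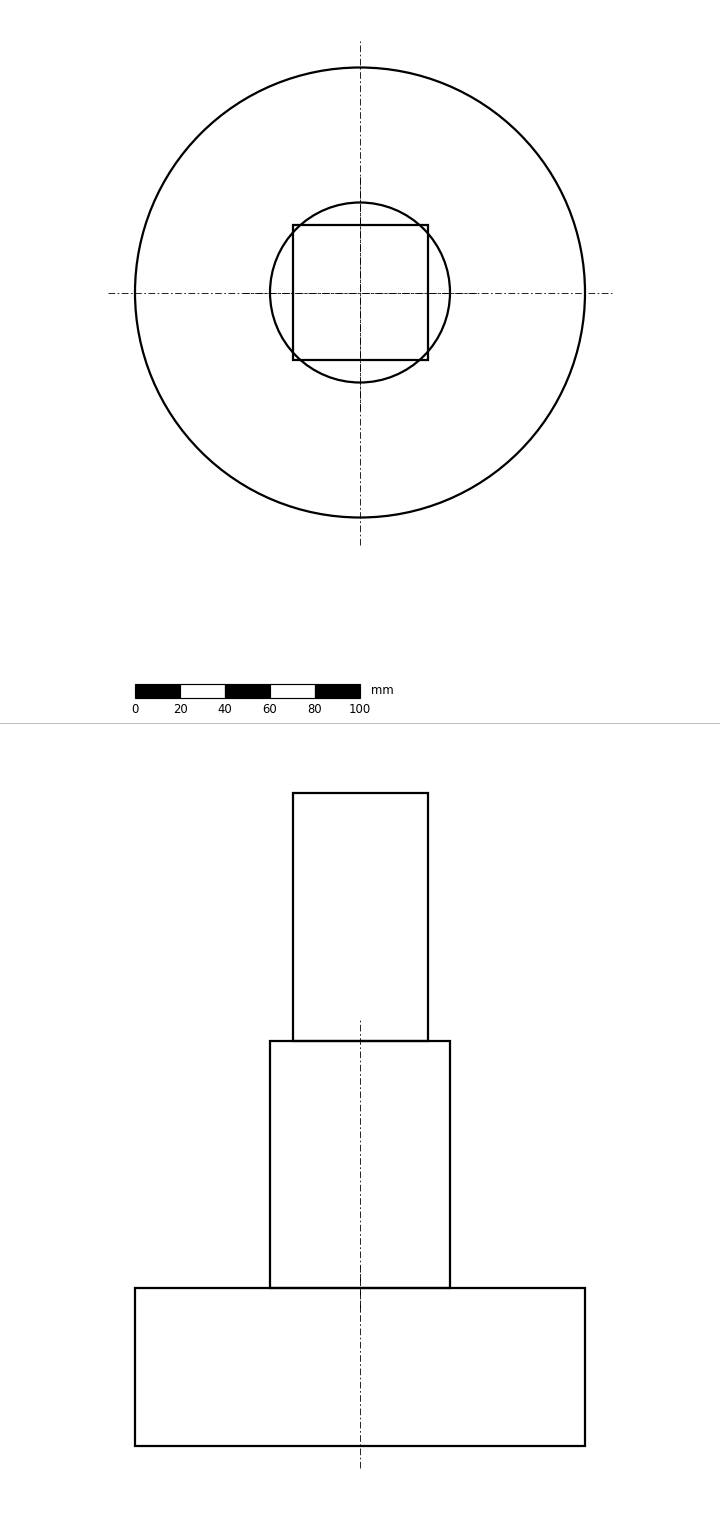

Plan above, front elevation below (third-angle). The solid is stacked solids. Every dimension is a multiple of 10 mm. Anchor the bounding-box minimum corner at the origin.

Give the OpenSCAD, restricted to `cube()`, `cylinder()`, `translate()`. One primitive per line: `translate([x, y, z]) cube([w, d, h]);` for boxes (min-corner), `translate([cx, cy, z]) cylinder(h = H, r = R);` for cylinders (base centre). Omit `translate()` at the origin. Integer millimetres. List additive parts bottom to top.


translate([100, 100, 0]) cylinder(h = 70, r = 100);
translate([100, 100, 70]) cylinder(h = 110, r = 40);
translate([70, 70, 180]) cube([60, 60, 110]);


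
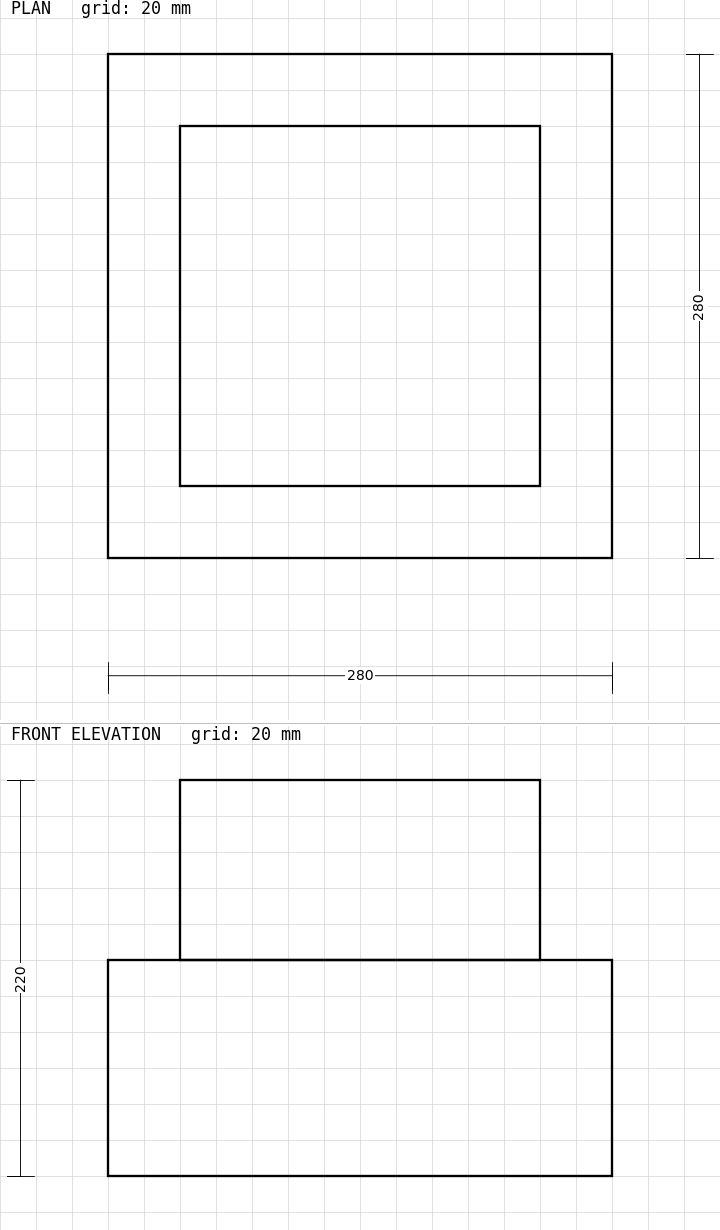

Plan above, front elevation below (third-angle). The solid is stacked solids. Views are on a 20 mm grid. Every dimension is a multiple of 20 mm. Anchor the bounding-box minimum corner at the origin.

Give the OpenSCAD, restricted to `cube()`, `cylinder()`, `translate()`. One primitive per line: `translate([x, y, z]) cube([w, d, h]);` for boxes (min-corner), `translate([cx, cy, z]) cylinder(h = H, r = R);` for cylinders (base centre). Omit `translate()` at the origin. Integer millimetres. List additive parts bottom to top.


cube([280, 280, 120]);
translate([40, 40, 120]) cube([200, 200, 100]);


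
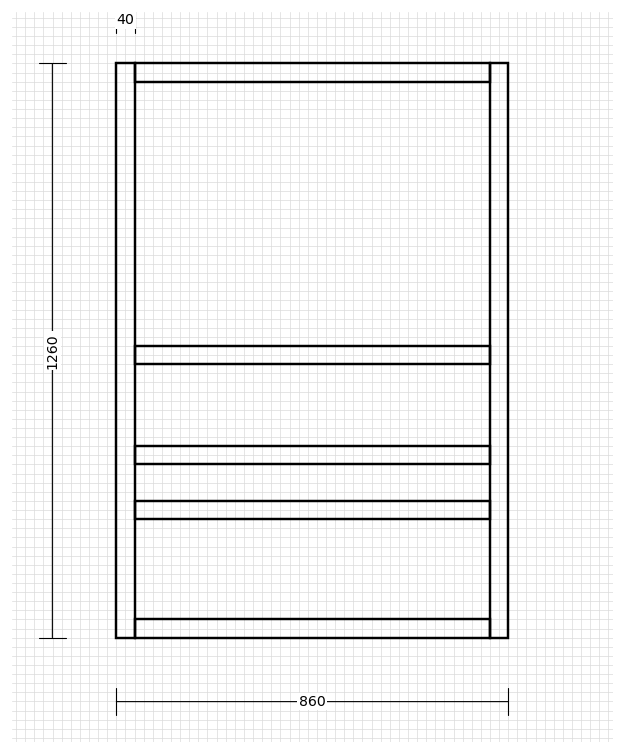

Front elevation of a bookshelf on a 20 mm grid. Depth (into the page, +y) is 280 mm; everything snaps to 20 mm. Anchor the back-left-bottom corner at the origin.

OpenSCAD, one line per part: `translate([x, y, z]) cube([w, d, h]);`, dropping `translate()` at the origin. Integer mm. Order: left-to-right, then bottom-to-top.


cube([40, 280, 1260]);
translate([40, 0, 0]) cube([780, 280, 40]);
translate([40, 0, 260]) cube([780, 280, 40]);
translate([40, 0, 380]) cube([780, 280, 40]);
translate([40, 0, 600]) cube([780, 280, 40]);
translate([40, 0, 1220]) cube([780, 280, 40]);
translate([820, 0, 0]) cube([40, 280, 1260]);


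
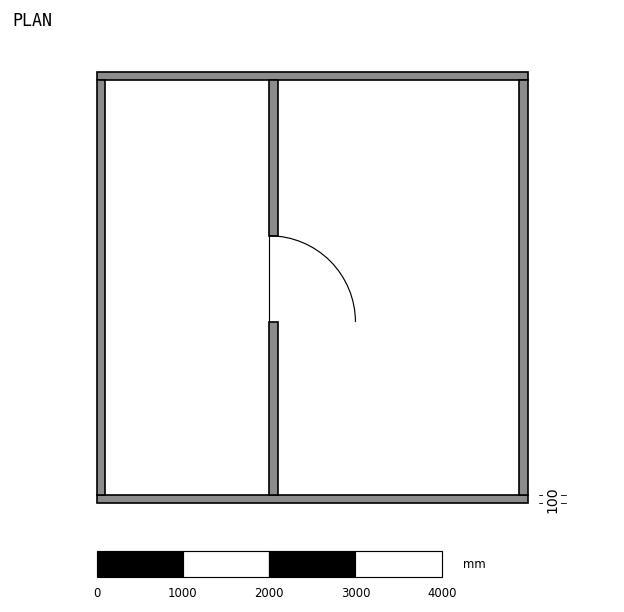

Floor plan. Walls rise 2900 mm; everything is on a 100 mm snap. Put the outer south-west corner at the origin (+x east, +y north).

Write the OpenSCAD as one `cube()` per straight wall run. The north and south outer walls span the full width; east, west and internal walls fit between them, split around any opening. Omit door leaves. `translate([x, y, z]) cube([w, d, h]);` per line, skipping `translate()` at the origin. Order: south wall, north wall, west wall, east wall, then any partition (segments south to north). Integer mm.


cube([5000, 100, 2900]);
translate([0, 4900, 0]) cube([5000, 100, 2900]);
translate([0, 100, 0]) cube([100, 4800, 2900]);
translate([4900, 100, 0]) cube([100, 4800, 2900]);
translate([2000, 100, 0]) cube([100, 2000, 2900]);
translate([2000, 3100, 0]) cube([100, 1800, 2900]);
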